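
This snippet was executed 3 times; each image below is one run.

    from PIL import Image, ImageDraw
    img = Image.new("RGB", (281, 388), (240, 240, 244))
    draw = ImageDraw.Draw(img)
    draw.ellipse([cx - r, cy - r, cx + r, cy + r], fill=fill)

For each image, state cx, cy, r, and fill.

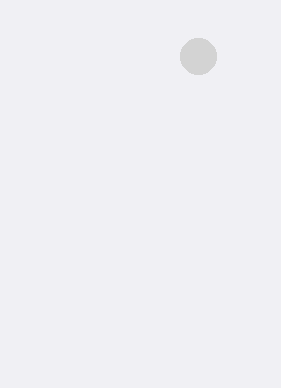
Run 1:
cx = 198
cy = 56
r = 18
fill = 'lightgray'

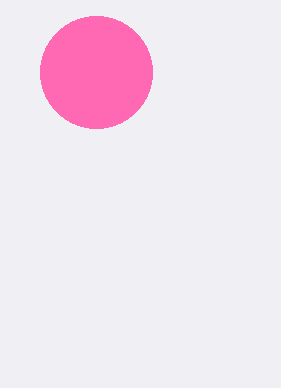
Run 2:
cx = 96; cy = 72; r = 56; fill = 'hotpink'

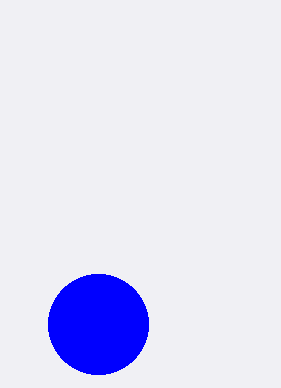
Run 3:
cx = 98, cy = 324, r = 50, fill = 'blue'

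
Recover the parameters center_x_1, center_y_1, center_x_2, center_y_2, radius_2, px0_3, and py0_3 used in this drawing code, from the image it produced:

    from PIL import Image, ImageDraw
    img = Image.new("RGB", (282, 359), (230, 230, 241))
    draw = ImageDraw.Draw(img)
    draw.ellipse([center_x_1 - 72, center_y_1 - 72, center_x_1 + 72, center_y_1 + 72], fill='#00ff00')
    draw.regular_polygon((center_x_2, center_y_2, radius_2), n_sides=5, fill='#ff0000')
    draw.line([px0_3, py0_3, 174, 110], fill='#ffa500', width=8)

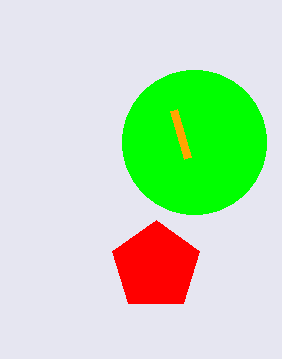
center_x_1 = 194; center_y_1 = 142; center_x_2 = 156; center_y_2 = 266; radius_2 = 46; px0_3 = 188; py0_3 = 158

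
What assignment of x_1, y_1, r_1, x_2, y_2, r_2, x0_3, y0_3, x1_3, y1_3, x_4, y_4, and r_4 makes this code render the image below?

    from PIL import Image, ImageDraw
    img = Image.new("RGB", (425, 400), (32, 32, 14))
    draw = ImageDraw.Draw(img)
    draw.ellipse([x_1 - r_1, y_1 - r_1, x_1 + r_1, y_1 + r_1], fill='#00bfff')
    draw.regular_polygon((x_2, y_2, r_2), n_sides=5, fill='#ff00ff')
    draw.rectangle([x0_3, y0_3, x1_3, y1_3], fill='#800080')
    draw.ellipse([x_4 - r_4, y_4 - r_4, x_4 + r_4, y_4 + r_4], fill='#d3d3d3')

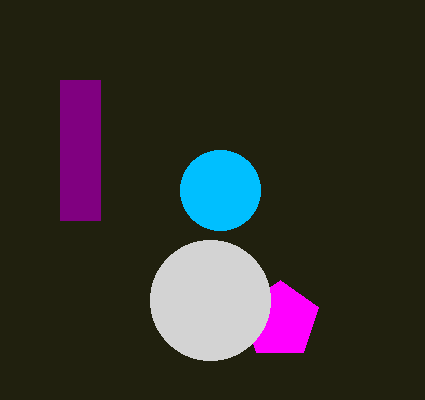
x_1 = 220; y_1 = 190; r_1 = 40; x_2 = 280; y_2 = 320; r_2 = 40; x0_3 = 60; y0_3 = 80; x1_3 = 100; y1_3 = 220; x_4 = 210; y_4 = 300; r_4 = 60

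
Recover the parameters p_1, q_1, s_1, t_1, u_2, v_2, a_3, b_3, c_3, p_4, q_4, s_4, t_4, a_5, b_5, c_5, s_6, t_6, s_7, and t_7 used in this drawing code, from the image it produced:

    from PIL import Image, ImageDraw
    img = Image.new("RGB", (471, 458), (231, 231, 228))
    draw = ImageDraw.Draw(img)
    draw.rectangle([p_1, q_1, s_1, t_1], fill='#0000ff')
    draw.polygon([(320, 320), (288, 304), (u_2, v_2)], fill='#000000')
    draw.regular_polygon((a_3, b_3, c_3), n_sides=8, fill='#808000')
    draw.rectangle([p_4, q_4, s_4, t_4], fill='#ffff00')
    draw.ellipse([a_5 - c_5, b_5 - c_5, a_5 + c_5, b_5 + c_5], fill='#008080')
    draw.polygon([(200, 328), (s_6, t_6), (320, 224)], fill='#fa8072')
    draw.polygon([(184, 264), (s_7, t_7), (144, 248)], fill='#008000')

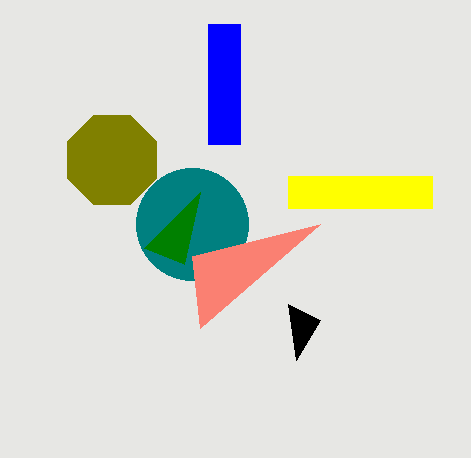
p_1 = 208; q_1 = 24; s_1 = 240; t_1 = 144; u_2 = 296; v_2 = 360; a_3 = 112; b_3 = 160; c_3 = 48; p_4 = 288; q_4 = 176; s_4 = 432; t_4 = 208; a_5 = 192; b_5 = 224; c_5 = 56; s_6 = 192; t_6 = 256; s_7 = 200; t_7 = 192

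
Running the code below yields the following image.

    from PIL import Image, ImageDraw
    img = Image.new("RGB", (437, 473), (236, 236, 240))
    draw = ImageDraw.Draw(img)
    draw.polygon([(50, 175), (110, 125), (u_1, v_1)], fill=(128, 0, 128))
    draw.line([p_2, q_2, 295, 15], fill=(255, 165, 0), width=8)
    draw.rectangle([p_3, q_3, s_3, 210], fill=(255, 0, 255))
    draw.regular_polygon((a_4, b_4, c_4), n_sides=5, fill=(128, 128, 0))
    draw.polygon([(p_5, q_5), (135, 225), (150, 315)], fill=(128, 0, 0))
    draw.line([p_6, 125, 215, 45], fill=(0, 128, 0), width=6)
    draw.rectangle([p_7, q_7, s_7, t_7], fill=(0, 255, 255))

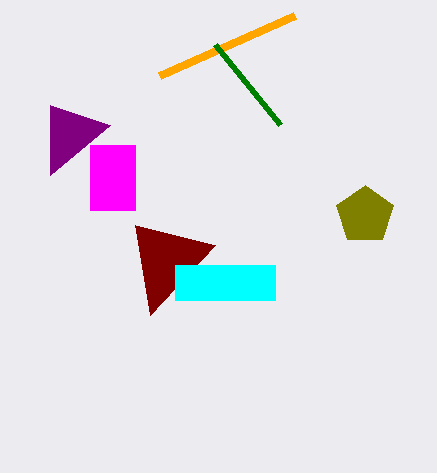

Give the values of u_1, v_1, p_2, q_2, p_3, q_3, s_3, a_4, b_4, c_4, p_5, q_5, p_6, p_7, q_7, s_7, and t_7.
u_1 = 50; v_1 = 105; p_2 = 160; q_2 = 75; p_3 = 90; q_3 = 145; s_3 = 135; a_4 = 365; b_4 = 215; c_4 = 30; p_5 = 215; q_5 = 245; p_6 = 280; p_7 = 175; q_7 = 265; s_7 = 275; t_7 = 300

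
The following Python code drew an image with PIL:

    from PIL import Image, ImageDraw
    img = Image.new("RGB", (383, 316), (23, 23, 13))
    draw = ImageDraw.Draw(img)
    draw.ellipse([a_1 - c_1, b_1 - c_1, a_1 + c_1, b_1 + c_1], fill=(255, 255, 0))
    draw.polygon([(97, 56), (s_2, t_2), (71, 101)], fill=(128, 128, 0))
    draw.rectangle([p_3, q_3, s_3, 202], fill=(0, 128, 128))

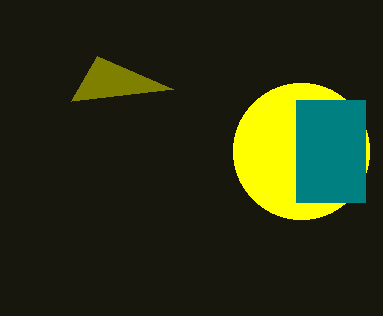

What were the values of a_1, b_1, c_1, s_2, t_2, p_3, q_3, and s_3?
a_1 = 301; b_1 = 151; c_1 = 68; s_2 = 173; t_2 = 89; p_3 = 296; q_3 = 100; s_3 = 365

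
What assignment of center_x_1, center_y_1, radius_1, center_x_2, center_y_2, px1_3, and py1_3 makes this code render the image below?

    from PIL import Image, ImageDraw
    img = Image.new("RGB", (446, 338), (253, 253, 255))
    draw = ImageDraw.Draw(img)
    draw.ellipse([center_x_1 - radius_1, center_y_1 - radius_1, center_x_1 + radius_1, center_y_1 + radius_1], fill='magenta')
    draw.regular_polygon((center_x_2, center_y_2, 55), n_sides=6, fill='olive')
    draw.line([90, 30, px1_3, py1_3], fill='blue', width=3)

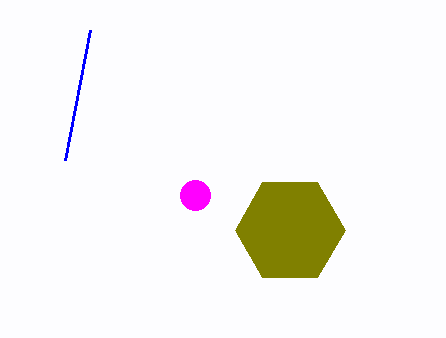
center_x_1 = 195
center_y_1 = 195
radius_1 = 15
center_x_2 = 290
center_y_2 = 230
px1_3 = 65
py1_3 = 160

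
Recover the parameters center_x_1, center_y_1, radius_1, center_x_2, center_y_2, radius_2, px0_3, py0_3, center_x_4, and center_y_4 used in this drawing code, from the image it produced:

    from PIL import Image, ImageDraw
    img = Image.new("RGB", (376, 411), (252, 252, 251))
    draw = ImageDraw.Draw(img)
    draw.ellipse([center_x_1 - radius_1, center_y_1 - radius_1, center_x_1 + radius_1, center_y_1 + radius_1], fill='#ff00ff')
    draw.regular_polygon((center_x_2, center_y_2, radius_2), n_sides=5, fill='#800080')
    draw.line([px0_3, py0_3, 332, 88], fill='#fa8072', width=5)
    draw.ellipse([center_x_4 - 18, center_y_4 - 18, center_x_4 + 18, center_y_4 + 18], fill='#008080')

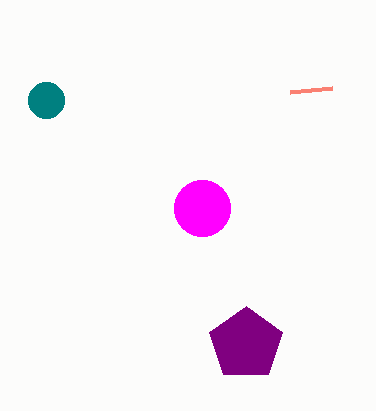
center_x_1 = 202, center_y_1 = 208, radius_1 = 28, center_x_2 = 246, center_y_2 = 344, radius_2 = 38, px0_3 = 290, py0_3 = 92, center_x_4 = 46, center_y_4 = 100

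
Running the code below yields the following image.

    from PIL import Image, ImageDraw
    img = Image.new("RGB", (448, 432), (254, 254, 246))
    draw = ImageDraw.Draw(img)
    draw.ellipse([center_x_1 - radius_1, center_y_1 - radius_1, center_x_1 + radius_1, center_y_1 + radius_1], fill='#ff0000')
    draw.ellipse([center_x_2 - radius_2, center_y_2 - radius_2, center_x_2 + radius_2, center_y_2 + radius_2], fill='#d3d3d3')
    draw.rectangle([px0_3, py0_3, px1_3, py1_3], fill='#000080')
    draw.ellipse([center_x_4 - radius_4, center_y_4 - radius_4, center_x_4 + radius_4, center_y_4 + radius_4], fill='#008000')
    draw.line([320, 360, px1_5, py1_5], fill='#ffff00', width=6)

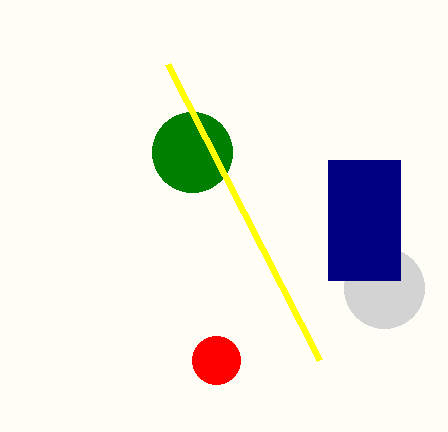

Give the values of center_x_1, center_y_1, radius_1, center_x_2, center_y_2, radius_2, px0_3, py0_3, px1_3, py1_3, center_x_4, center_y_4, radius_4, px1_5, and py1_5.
center_x_1 = 216; center_y_1 = 360; radius_1 = 24; center_x_2 = 384; center_y_2 = 288; radius_2 = 40; px0_3 = 328; py0_3 = 160; px1_3 = 400; py1_3 = 280; center_x_4 = 192; center_y_4 = 152; radius_4 = 40; px1_5 = 168; py1_5 = 64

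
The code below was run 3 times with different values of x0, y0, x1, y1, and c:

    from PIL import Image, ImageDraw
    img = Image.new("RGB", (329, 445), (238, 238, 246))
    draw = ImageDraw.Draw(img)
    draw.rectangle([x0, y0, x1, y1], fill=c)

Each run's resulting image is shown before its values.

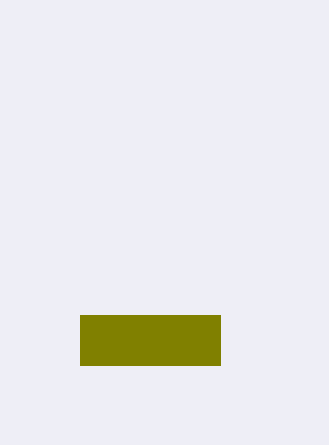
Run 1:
x0 = 80
y0 = 315
x1 = 220
y1 = 365
c = 'olive'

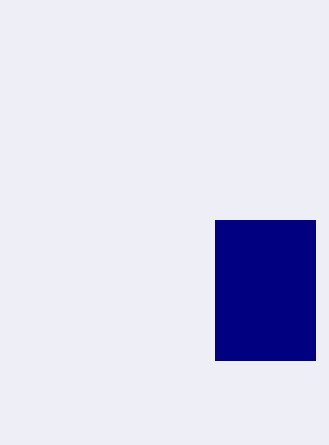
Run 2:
x0 = 215; y0 = 220; x1 = 315; y1 = 360; c = 'navy'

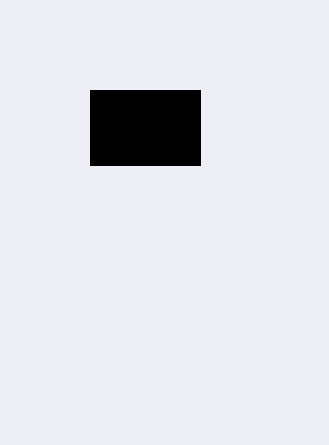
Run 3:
x0 = 90; y0 = 90; x1 = 200; y1 = 165; c = 'black'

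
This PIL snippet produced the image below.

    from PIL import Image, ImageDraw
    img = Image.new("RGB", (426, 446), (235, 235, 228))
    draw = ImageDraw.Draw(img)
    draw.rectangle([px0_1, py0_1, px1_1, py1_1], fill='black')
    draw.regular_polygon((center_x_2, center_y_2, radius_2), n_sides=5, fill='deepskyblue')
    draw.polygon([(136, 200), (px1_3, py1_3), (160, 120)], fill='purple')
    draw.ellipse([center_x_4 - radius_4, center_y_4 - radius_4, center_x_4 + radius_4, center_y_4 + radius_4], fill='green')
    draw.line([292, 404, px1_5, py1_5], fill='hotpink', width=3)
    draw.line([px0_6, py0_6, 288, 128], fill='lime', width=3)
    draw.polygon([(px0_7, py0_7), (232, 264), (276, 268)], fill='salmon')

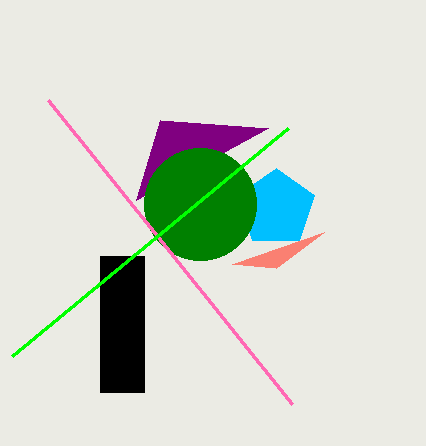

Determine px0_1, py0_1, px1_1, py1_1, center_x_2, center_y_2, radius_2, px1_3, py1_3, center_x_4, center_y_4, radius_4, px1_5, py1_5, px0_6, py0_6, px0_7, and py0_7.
px0_1 = 100; py0_1 = 256; px1_1 = 144; py1_1 = 392; center_x_2 = 276; center_y_2 = 208; radius_2 = 40; px1_3 = 268; py1_3 = 128; center_x_4 = 200; center_y_4 = 204; radius_4 = 56; px1_5 = 48; py1_5 = 100; px0_6 = 12; py0_6 = 356; px0_7 = 324; py0_7 = 232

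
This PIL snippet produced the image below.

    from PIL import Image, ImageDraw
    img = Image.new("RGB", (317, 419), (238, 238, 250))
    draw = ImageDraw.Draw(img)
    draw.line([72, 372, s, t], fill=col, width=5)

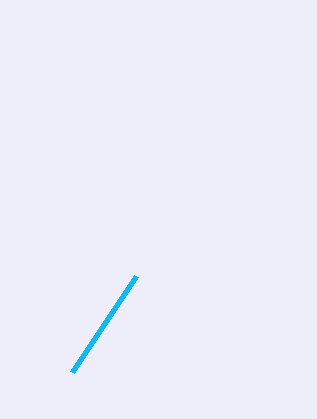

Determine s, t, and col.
s = 136; t = 276; col = 'deepskyblue'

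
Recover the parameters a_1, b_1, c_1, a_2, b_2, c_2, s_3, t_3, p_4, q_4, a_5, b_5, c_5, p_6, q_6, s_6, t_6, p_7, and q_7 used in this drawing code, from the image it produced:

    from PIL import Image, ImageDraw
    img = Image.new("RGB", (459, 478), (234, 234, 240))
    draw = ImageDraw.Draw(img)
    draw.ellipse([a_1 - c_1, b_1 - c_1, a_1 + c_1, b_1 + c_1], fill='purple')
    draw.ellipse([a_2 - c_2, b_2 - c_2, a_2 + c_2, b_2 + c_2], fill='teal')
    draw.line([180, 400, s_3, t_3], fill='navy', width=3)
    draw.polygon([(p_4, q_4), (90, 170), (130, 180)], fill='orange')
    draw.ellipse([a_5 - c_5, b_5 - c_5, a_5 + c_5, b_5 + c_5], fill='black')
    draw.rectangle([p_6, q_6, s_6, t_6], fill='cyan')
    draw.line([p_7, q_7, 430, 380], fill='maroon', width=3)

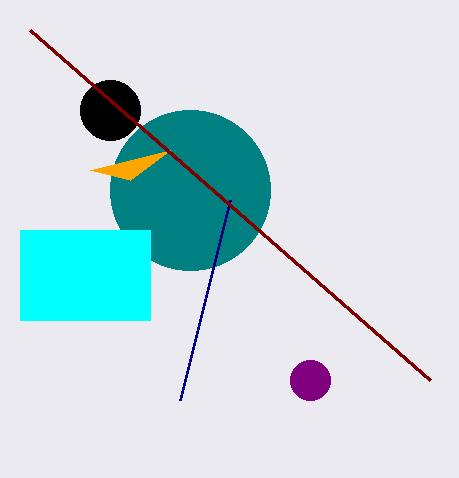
a_1 = 310
b_1 = 380
c_1 = 20
a_2 = 190
b_2 = 190
c_2 = 80
s_3 = 230
t_3 = 200
p_4 = 170
q_4 = 150
a_5 = 110
b_5 = 110
c_5 = 30
p_6 = 20
q_6 = 230
s_6 = 150
t_6 = 320
p_7 = 30
q_7 = 30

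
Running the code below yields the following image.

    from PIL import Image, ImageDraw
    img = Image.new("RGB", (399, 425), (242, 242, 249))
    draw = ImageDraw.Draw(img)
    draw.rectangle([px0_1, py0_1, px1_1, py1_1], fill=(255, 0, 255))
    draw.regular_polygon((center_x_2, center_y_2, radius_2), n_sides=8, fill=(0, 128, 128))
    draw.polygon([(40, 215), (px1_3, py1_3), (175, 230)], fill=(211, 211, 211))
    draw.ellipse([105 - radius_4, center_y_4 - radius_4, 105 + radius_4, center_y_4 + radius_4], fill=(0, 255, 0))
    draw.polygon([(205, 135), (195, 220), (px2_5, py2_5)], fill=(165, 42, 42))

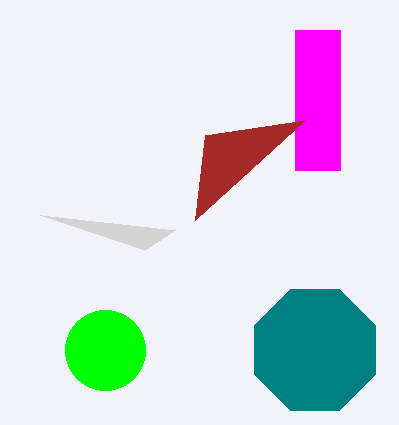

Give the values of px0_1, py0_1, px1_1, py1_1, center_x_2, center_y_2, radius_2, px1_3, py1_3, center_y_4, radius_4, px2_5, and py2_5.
px0_1 = 295
py0_1 = 30
px1_1 = 340
py1_1 = 170
center_x_2 = 315
center_y_2 = 350
radius_2 = 65
px1_3 = 145
py1_3 = 250
center_y_4 = 350
radius_4 = 40
px2_5 = 305
py2_5 = 120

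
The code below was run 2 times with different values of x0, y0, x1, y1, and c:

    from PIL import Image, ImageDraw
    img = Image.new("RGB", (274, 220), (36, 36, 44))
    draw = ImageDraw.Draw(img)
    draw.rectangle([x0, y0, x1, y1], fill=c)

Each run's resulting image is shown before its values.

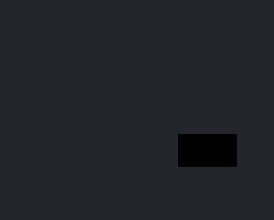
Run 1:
x0 = 178; y0 = 134; x1 = 236; y1 = 166; c = 'black'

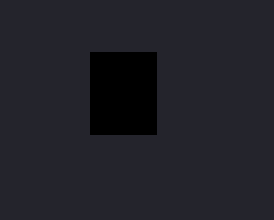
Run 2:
x0 = 90
y0 = 52
x1 = 156
y1 = 134
c = 'black'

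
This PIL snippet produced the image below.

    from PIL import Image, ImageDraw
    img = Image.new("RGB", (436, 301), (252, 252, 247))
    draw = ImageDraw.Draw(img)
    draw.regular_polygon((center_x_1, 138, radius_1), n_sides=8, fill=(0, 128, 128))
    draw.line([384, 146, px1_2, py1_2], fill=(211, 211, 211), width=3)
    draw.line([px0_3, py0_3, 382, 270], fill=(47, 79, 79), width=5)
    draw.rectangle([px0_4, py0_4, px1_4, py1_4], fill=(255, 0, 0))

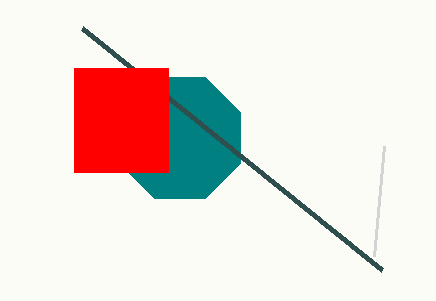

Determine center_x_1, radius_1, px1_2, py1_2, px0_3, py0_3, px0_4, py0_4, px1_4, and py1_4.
center_x_1 = 180, radius_1 = 66, px1_2 = 374, py1_2 = 256, px0_3 = 82, py0_3 = 28, px0_4 = 74, py0_4 = 68, px1_4 = 168, py1_4 = 172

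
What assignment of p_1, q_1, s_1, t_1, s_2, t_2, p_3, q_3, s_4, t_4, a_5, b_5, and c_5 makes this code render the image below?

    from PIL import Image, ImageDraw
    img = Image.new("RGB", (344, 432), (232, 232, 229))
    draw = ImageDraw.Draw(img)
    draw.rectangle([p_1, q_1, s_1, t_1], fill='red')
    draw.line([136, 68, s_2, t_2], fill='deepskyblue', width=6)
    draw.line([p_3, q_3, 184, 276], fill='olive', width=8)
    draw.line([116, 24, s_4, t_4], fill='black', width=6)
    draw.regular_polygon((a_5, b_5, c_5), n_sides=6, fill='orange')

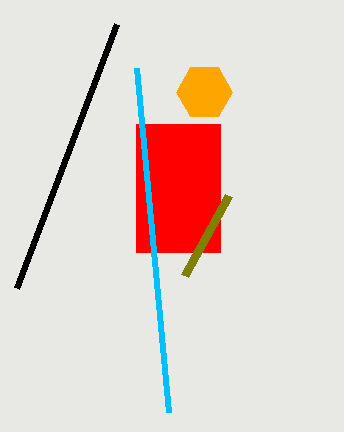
p_1 = 136; q_1 = 124; s_1 = 220; t_1 = 252; s_2 = 168; t_2 = 412; p_3 = 228; q_3 = 196; s_4 = 16; t_4 = 288; a_5 = 204; b_5 = 92; c_5 = 28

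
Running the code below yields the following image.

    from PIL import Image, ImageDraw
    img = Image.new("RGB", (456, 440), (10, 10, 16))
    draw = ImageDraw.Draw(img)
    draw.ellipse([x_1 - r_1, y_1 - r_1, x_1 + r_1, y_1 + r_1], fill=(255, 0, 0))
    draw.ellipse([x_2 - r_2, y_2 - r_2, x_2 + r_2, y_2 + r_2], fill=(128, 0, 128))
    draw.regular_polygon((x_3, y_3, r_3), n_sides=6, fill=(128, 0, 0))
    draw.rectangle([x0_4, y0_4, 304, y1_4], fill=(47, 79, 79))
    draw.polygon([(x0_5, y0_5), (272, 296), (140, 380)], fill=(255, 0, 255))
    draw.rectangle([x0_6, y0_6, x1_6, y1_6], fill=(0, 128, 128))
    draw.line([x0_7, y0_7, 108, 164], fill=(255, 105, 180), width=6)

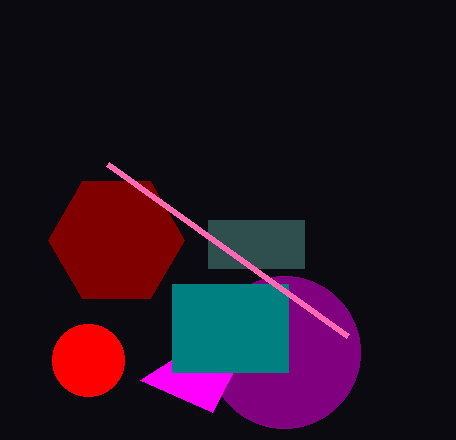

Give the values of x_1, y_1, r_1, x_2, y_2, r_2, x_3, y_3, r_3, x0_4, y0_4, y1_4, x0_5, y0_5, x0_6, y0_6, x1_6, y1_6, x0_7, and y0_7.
x_1 = 88; y_1 = 360; r_1 = 36; x_2 = 284; y_2 = 352; r_2 = 76; x_3 = 116; y_3 = 240; r_3 = 68; x0_4 = 208; y0_4 = 220; y1_4 = 268; x0_5 = 212; y0_5 = 412; x0_6 = 172; y0_6 = 284; x1_6 = 288; y1_6 = 372; x0_7 = 348; y0_7 = 336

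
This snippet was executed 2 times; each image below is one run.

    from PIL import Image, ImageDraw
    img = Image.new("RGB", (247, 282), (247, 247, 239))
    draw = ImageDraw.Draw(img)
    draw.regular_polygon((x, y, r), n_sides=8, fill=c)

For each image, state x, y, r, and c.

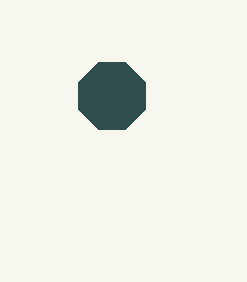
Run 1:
x = 112, y = 96, r = 36, c = 'darkslategray'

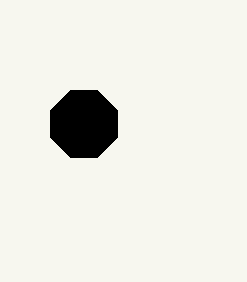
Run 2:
x = 84, y = 124, r = 36, c = 'black'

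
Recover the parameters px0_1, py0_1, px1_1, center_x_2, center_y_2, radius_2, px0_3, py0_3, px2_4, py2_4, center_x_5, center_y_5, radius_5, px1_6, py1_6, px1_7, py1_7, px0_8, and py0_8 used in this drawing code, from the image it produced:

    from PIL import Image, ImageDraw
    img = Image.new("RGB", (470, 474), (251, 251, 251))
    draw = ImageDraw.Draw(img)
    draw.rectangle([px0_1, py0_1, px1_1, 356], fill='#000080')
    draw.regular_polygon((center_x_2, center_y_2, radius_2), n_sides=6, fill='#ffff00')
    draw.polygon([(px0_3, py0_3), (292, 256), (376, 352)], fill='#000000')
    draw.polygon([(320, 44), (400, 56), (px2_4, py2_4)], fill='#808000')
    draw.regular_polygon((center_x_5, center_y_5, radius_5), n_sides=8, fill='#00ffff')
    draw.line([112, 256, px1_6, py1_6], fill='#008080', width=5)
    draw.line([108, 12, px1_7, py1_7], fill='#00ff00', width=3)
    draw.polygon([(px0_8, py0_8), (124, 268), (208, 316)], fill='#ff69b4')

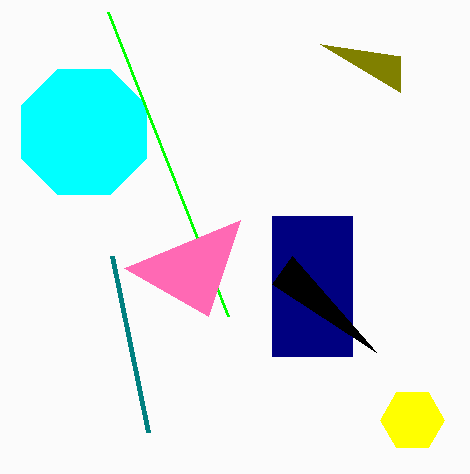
px0_1 = 272, py0_1 = 216, px1_1 = 352, center_x_2 = 412, center_y_2 = 420, radius_2 = 32, px0_3 = 272, py0_3 = 284, px2_4 = 400, py2_4 = 92, center_x_5 = 84, center_y_5 = 132, radius_5 = 68, px1_6 = 148, py1_6 = 432, px1_7 = 228, py1_7 = 316, px0_8 = 240, py0_8 = 220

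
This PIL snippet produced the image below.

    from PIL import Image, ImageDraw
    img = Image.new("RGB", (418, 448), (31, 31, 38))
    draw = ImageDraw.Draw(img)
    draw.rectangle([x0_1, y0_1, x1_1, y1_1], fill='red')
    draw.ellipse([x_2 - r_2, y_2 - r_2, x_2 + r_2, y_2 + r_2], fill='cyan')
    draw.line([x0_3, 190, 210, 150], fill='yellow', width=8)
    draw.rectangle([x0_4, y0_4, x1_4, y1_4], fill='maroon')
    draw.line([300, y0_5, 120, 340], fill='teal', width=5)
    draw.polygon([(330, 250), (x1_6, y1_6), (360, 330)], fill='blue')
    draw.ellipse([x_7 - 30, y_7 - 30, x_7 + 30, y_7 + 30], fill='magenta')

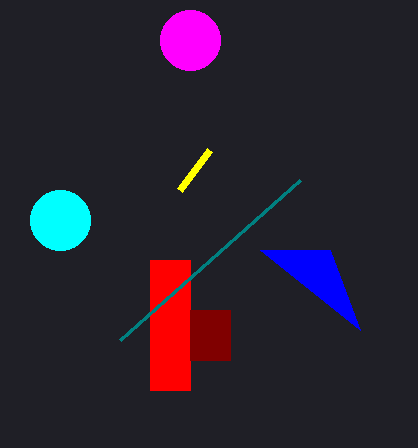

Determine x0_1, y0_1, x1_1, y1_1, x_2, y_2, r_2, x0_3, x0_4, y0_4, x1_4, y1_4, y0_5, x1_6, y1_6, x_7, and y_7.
x0_1 = 150
y0_1 = 260
x1_1 = 190
y1_1 = 390
x_2 = 60
y_2 = 220
r_2 = 30
x0_3 = 180
x0_4 = 190
y0_4 = 310
x1_4 = 230
y1_4 = 360
y0_5 = 180
x1_6 = 260
y1_6 = 250
x_7 = 190
y_7 = 40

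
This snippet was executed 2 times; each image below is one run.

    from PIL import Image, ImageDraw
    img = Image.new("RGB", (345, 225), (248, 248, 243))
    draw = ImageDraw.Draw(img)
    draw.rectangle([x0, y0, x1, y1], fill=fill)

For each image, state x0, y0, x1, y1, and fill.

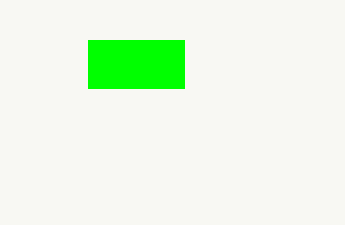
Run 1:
x0 = 88, y0 = 40, x1 = 184, y1 = 88, fill = 'lime'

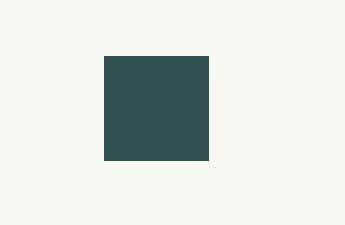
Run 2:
x0 = 104; y0 = 56; x1 = 208; y1 = 160; fill = 'darkslategray'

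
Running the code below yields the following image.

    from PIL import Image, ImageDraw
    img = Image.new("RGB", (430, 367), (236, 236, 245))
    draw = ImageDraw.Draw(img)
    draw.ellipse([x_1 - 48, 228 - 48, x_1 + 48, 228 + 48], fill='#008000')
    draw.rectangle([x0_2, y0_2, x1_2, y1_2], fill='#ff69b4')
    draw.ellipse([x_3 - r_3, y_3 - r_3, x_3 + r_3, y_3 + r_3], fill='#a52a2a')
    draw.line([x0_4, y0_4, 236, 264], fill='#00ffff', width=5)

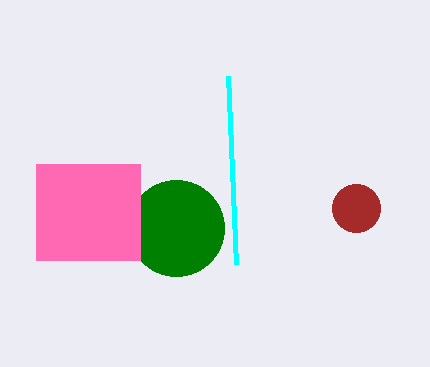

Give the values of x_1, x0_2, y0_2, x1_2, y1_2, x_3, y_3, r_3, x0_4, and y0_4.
x_1 = 176
x0_2 = 36
y0_2 = 164
x1_2 = 140
y1_2 = 260
x_3 = 356
y_3 = 208
r_3 = 24
x0_4 = 228
y0_4 = 76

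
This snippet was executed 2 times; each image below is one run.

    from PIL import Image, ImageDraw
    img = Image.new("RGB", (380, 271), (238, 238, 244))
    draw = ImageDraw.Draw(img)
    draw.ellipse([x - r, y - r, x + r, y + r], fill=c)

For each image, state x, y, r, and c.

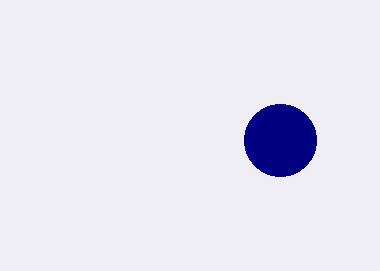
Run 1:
x = 280; y = 140; r = 36; c = 'navy'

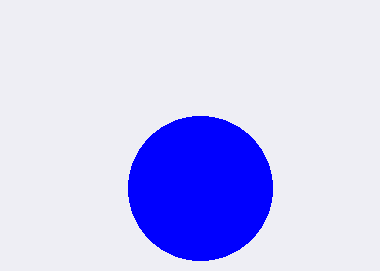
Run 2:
x = 200, y = 188, r = 72, c = 'blue'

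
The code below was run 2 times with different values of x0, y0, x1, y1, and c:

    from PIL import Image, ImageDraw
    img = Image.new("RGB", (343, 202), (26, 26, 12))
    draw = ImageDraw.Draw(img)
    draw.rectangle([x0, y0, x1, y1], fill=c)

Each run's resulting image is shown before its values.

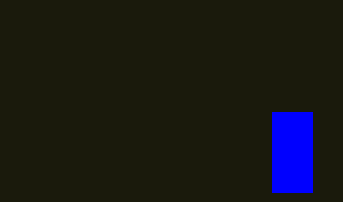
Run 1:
x0 = 272; y0 = 112; x1 = 312; y1 = 192; c = 'blue'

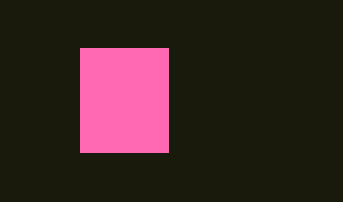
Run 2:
x0 = 80, y0 = 48, x1 = 168, y1 = 152, c = 'hotpink'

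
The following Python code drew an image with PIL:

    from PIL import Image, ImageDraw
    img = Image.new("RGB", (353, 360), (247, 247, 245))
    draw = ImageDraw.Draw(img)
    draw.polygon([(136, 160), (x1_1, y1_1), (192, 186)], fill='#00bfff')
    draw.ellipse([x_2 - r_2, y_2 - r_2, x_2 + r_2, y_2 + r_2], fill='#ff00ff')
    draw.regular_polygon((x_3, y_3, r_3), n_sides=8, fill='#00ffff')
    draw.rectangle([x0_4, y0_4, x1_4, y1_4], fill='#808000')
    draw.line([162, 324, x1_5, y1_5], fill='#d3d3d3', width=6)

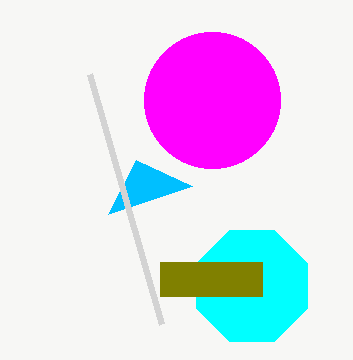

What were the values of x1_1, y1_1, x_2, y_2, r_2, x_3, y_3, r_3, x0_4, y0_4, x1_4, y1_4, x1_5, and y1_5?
x1_1 = 108
y1_1 = 214
x_2 = 212
y_2 = 100
r_2 = 68
x_3 = 252
y_3 = 286
r_3 = 60
x0_4 = 160
y0_4 = 262
x1_4 = 262
y1_4 = 296
x1_5 = 90
y1_5 = 74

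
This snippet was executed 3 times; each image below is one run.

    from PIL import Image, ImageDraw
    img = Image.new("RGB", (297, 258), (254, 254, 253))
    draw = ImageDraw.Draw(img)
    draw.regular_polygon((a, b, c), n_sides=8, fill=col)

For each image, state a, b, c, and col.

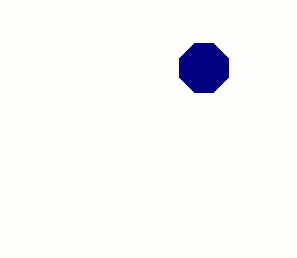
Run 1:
a = 204, b = 68, c = 26, col = 'navy'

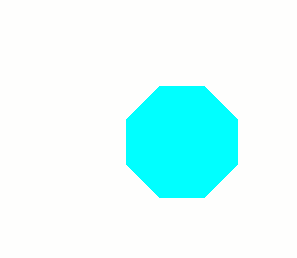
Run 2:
a = 182
b = 142
c = 60
col = 'cyan'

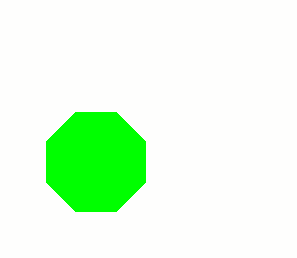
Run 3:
a = 96, b = 162, c = 54, col = 'lime'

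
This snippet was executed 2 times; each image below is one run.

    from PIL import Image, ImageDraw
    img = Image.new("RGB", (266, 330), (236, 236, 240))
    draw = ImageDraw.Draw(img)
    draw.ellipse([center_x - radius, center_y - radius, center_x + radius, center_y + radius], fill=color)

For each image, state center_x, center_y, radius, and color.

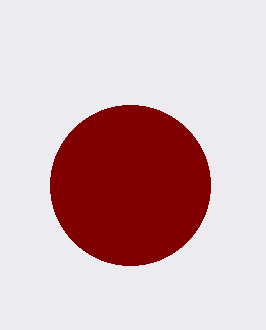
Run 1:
center_x = 130, center_y = 185, radius = 80, color = 'maroon'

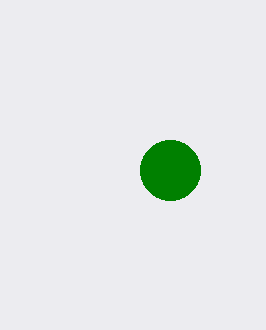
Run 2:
center_x = 170; center_y = 170; radius = 30; color = 'green'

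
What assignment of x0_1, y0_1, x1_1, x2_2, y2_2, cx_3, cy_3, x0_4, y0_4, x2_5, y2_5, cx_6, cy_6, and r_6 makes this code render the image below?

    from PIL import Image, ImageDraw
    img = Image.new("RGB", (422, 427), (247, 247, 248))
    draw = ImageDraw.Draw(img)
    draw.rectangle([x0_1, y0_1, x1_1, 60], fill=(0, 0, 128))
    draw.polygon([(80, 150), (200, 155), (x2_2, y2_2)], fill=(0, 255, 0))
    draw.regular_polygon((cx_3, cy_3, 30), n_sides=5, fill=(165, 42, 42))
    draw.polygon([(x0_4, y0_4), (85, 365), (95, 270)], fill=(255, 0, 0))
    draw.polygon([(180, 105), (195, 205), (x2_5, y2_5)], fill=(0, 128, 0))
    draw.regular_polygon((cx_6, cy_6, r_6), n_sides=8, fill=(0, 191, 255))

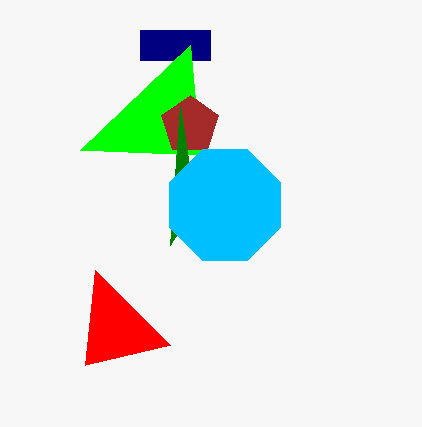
x0_1 = 140; y0_1 = 30; x1_1 = 210; x2_2 = 190; y2_2 = 45; cx_3 = 190; cy_3 = 125; x0_4 = 170; y0_4 = 345; x2_5 = 170; y2_5 = 245; cx_6 = 225; cy_6 = 205; r_6 = 60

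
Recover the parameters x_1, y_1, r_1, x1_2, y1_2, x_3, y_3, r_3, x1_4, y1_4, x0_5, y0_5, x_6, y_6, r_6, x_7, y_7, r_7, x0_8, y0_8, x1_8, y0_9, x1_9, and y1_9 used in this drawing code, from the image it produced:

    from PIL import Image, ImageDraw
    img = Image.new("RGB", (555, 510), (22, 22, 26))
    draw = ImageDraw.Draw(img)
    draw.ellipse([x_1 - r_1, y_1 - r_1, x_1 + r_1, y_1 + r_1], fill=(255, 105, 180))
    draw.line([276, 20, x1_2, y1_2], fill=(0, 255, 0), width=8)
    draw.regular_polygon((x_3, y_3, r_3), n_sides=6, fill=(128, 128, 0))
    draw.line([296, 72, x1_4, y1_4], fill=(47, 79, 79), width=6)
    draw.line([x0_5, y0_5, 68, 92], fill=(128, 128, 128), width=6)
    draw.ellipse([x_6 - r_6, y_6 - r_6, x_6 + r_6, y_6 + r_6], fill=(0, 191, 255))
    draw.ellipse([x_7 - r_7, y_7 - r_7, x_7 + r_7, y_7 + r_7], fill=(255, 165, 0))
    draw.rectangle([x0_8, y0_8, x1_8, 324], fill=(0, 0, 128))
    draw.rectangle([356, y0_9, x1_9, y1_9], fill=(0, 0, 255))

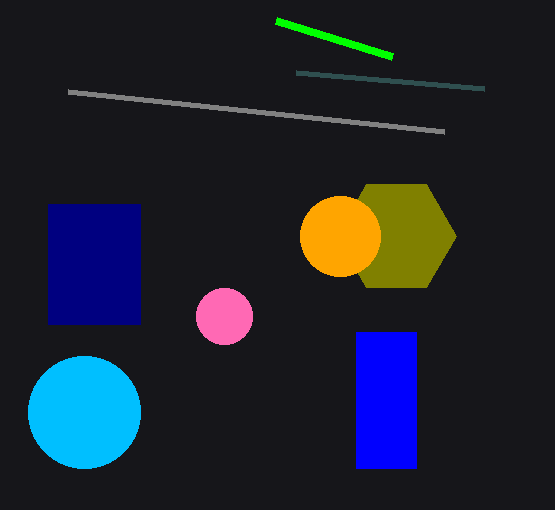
x_1 = 224; y_1 = 316; r_1 = 28; x1_2 = 392; y1_2 = 56; x_3 = 396; y_3 = 236; r_3 = 60; x1_4 = 484; y1_4 = 88; x0_5 = 444; y0_5 = 132; x_6 = 84; y_6 = 412; r_6 = 56; x_7 = 340; y_7 = 236; r_7 = 40; x0_8 = 48; y0_8 = 204; x1_8 = 140; y0_9 = 332; x1_9 = 416; y1_9 = 468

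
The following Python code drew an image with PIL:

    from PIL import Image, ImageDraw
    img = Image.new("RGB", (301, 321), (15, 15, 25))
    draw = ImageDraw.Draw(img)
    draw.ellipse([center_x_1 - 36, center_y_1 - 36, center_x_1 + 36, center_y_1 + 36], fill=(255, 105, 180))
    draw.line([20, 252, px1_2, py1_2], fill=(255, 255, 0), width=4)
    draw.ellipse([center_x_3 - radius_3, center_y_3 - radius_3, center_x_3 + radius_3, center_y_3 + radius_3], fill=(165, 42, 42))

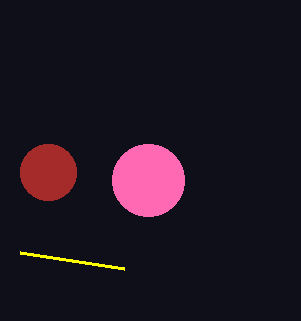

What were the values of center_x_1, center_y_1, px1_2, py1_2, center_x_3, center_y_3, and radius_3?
center_x_1 = 148
center_y_1 = 180
px1_2 = 124
py1_2 = 268
center_x_3 = 48
center_y_3 = 172
radius_3 = 28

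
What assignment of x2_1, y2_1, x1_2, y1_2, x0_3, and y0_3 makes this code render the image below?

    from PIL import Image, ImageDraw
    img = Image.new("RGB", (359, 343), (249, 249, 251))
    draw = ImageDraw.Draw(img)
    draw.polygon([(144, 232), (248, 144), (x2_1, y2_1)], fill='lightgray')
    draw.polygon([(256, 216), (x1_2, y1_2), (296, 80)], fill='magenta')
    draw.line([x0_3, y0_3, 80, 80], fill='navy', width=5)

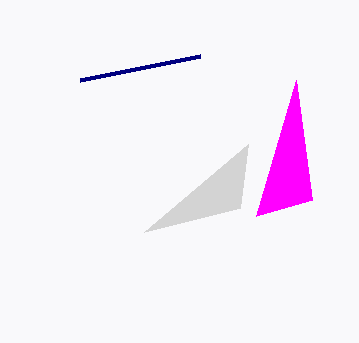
x2_1 = 240, y2_1 = 208, x1_2 = 312, y1_2 = 200, x0_3 = 200, y0_3 = 56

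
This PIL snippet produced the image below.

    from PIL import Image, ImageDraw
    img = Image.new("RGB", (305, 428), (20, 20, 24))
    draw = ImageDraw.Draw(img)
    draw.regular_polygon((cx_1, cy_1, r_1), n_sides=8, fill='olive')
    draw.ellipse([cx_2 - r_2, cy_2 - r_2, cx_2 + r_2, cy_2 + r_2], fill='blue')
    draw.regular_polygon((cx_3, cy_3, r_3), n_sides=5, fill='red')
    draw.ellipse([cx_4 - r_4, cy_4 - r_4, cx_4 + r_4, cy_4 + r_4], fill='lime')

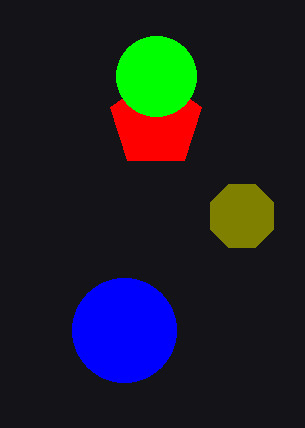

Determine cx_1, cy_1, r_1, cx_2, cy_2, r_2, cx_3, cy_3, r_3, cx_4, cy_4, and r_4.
cx_1 = 242, cy_1 = 216, r_1 = 34, cx_2 = 124, cy_2 = 330, r_2 = 52, cx_3 = 156, cy_3 = 122, r_3 = 48, cx_4 = 156, cy_4 = 76, r_4 = 40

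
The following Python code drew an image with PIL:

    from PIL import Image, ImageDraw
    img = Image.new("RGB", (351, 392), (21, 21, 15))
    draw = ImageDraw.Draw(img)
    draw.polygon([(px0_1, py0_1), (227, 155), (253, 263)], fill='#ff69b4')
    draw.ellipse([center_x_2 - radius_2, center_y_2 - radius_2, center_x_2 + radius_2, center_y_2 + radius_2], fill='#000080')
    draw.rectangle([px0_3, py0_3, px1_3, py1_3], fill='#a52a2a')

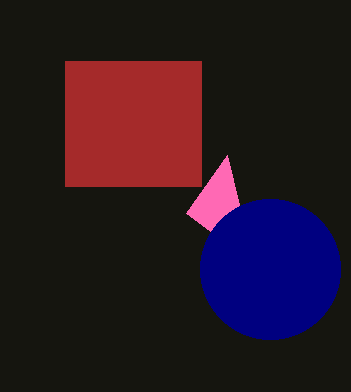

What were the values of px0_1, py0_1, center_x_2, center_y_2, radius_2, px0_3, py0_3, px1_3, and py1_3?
px0_1 = 186, py0_1 = 213, center_x_2 = 270, center_y_2 = 269, radius_2 = 70, px0_3 = 65, py0_3 = 61, px1_3 = 201, py1_3 = 186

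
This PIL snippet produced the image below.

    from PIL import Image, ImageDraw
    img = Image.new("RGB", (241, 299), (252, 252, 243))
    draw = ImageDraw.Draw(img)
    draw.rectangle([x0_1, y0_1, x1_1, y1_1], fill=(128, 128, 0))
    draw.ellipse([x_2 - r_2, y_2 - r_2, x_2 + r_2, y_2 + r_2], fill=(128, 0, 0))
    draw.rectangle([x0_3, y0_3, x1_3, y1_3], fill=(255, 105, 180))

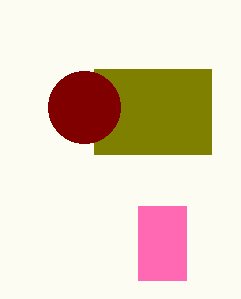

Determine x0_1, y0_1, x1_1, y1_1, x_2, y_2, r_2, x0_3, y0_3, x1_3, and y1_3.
x0_1 = 94, y0_1 = 69, x1_1 = 211, y1_1 = 154, x_2 = 84, y_2 = 107, r_2 = 36, x0_3 = 138, y0_3 = 206, x1_3 = 186, y1_3 = 280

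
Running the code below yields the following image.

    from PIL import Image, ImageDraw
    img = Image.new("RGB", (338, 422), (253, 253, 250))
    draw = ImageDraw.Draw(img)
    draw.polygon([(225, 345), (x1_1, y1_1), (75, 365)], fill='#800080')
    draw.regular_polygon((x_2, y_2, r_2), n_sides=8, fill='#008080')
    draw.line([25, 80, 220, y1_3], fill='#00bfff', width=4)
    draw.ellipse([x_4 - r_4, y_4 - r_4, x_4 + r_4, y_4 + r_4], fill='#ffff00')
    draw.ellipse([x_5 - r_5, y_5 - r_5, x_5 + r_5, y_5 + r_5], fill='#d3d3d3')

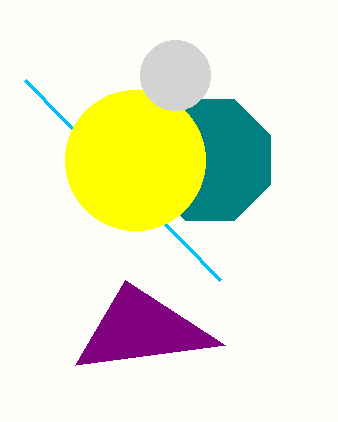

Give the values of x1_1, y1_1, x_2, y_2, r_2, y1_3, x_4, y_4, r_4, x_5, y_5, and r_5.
x1_1 = 125; y1_1 = 280; x_2 = 210; y_2 = 160; r_2 = 65; y1_3 = 280; x_4 = 135; y_4 = 160; r_4 = 70; x_5 = 175; y_5 = 75; r_5 = 35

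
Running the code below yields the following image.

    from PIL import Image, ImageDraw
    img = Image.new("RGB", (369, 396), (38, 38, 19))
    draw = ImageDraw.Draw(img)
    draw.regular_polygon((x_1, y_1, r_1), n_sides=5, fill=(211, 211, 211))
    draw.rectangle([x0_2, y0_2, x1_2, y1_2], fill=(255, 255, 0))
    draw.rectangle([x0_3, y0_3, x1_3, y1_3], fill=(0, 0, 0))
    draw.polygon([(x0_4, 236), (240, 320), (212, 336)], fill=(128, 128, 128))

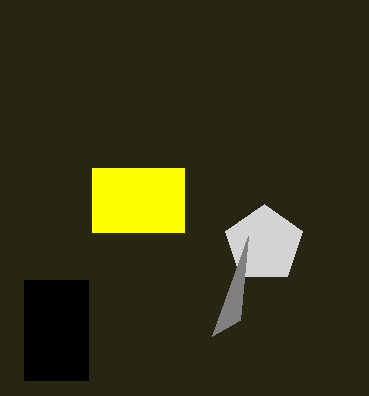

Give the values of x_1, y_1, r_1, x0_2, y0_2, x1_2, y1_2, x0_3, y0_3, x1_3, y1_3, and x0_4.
x_1 = 264, y_1 = 244, r_1 = 40, x0_2 = 92, y0_2 = 168, x1_2 = 184, y1_2 = 232, x0_3 = 24, y0_3 = 280, x1_3 = 88, y1_3 = 380, x0_4 = 248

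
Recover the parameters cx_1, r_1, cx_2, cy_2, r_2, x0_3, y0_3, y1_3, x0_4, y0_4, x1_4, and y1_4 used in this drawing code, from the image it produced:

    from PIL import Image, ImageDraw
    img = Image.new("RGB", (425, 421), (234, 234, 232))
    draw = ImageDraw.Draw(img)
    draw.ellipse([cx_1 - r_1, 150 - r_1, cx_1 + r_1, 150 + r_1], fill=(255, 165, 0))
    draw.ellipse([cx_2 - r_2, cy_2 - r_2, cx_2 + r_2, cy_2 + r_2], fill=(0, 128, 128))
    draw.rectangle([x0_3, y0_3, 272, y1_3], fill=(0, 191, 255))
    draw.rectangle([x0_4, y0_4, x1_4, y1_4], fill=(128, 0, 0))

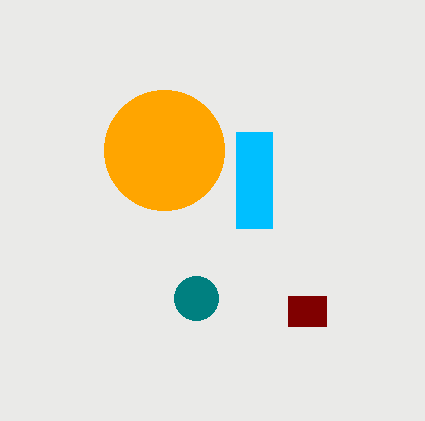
cx_1 = 164
r_1 = 60
cx_2 = 196
cy_2 = 298
r_2 = 22
x0_3 = 236
y0_3 = 132
y1_3 = 228
x0_4 = 288
y0_4 = 296
x1_4 = 326
y1_4 = 326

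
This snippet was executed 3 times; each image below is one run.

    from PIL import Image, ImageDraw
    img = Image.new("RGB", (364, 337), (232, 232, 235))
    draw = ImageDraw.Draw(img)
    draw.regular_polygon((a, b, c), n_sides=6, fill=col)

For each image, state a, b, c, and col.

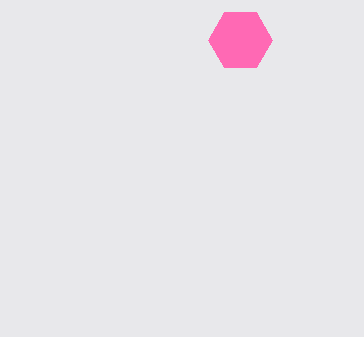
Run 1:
a = 240; b = 40; c = 32; col = 'hotpink'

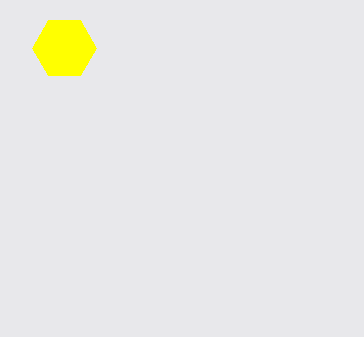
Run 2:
a = 64; b = 48; c = 32; col = 'yellow'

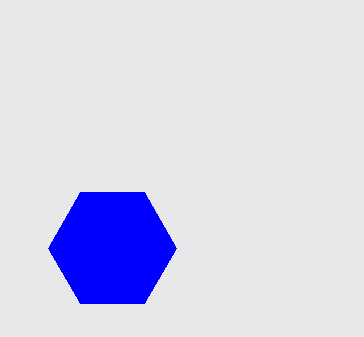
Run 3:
a = 112; b = 248; c = 64; col = 'blue'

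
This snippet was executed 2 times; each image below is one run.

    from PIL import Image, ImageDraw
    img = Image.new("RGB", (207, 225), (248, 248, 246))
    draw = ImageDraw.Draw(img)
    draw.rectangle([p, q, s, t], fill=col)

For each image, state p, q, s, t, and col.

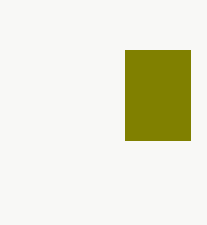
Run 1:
p = 125, q = 50, s = 190, t = 140, col = 'olive'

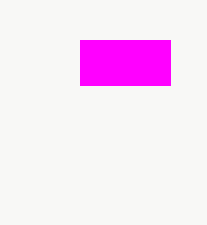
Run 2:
p = 80
q = 40
s = 170
t = 85
col = 'magenta'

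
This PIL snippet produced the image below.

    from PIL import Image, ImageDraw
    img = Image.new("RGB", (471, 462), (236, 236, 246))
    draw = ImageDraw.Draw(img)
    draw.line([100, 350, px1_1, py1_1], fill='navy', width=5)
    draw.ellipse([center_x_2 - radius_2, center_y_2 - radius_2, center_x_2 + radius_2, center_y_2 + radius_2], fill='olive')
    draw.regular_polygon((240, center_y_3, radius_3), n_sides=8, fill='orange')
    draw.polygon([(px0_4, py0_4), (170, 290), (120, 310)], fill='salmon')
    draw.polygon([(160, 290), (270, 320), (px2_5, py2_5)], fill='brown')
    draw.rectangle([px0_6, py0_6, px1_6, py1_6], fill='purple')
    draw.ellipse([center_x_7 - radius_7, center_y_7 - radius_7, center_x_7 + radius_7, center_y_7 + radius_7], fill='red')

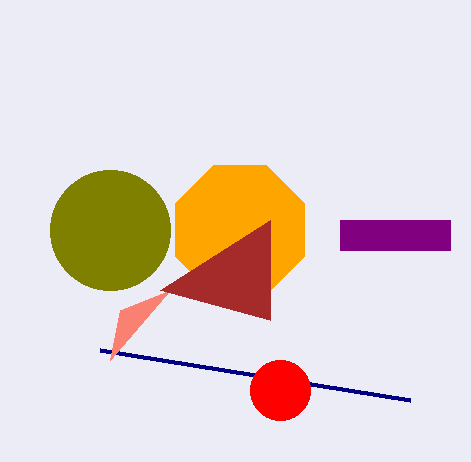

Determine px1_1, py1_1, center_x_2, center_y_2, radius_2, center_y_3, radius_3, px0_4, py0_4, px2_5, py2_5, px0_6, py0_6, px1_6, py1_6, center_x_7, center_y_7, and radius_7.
px1_1 = 410
py1_1 = 400
center_x_2 = 110
center_y_2 = 230
radius_2 = 60
center_y_3 = 230
radius_3 = 70
px0_4 = 110
py0_4 = 360
px2_5 = 270
py2_5 = 220
px0_6 = 340
py0_6 = 220
px1_6 = 450
py1_6 = 250
center_x_7 = 280
center_y_7 = 390
radius_7 = 30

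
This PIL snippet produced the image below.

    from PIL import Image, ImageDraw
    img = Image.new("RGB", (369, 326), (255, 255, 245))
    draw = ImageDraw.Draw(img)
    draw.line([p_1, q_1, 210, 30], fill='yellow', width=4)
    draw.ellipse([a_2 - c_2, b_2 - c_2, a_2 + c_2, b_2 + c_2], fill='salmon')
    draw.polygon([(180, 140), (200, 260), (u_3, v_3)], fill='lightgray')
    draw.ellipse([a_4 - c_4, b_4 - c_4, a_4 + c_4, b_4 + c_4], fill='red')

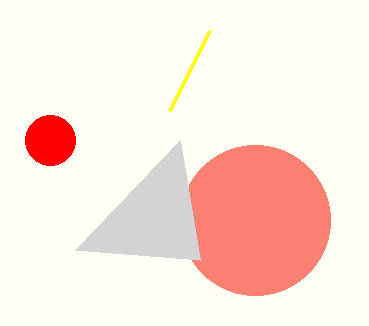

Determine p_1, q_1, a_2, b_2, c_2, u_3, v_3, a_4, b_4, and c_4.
p_1 = 170; q_1 = 110; a_2 = 255; b_2 = 220; c_2 = 75; u_3 = 75; v_3 = 250; a_4 = 50; b_4 = 140; c_4 = 25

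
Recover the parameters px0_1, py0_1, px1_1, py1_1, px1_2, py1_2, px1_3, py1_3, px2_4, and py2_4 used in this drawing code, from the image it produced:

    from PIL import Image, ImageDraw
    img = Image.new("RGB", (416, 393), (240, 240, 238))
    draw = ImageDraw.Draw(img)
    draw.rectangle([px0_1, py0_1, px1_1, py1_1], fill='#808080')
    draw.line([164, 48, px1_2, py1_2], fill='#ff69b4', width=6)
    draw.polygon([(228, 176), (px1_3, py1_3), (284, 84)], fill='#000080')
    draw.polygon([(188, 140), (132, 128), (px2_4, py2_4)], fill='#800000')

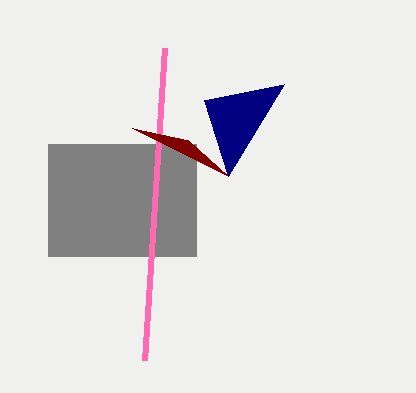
px0_1 = 48
py0_1 = 144
px1_1 = 196
py1_1 = 256
px1_2 = 144
py1_2 = 360
px1_3 = 204
py1_3 = 100
px2_4 = 228
py2_4 = 176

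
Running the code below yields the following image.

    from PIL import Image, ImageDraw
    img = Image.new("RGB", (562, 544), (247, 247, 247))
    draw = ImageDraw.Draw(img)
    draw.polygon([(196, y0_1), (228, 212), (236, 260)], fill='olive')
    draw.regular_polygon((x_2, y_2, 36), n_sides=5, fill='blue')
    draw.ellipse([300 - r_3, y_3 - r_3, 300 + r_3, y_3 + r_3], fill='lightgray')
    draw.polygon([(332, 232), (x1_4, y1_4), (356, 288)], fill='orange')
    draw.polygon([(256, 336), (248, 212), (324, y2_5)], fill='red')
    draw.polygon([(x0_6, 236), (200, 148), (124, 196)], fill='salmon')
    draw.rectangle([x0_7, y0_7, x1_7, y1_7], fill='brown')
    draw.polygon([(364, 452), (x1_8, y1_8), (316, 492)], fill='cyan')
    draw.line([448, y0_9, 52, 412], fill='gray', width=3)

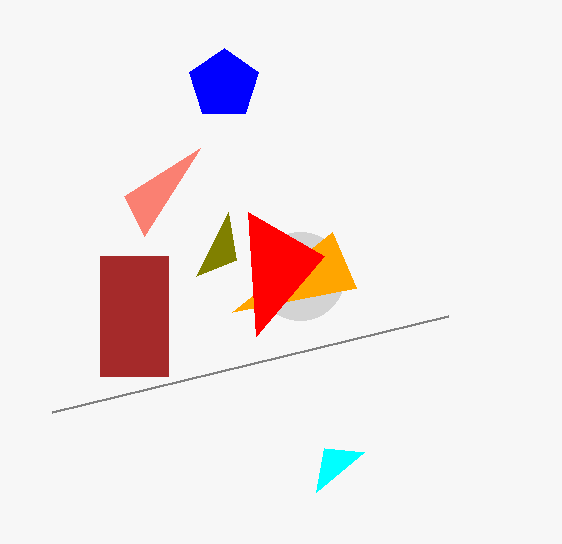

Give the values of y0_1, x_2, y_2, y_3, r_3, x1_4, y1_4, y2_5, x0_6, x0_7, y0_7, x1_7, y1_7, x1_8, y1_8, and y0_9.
y0_1 = 276; x_2 = 224; y_2 = 84; y_3 = 276; r_3 = 44; x1_4 = 232; y1_4 = 312; y2_5 = 256; x0_6 = 144; x0_7 = 100; y0_7 = 256; x1_7 = 168; y1_7 = 376; x1_8 = 324; y1_8 = 448; y0_9 = 316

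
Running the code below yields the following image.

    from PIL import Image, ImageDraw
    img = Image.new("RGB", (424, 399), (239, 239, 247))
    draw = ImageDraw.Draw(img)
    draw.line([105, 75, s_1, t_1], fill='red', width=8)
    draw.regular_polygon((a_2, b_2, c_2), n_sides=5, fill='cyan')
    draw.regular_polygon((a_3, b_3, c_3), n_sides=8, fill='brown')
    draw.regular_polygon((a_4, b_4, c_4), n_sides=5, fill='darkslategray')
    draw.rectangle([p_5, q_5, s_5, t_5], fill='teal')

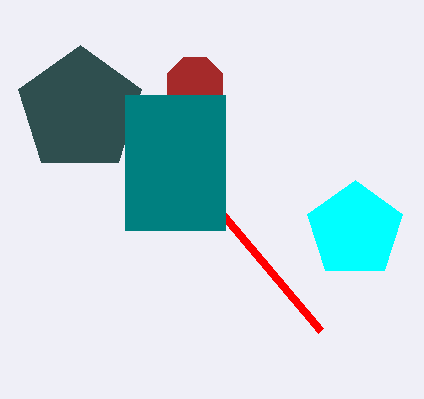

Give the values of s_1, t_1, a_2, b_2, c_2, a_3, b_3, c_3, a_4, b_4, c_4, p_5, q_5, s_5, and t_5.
s_1 = 320, t_1 = 330, a_2 = 355, b_2 = 230, c_2 = 50, a_3 = 195, b_3 = 85, c_3 = 30, a_4 = 80, b_4 = 110, c_4 = 65, p_5 = 125, q_5 = 95, s_5 = 225, t_5 = 230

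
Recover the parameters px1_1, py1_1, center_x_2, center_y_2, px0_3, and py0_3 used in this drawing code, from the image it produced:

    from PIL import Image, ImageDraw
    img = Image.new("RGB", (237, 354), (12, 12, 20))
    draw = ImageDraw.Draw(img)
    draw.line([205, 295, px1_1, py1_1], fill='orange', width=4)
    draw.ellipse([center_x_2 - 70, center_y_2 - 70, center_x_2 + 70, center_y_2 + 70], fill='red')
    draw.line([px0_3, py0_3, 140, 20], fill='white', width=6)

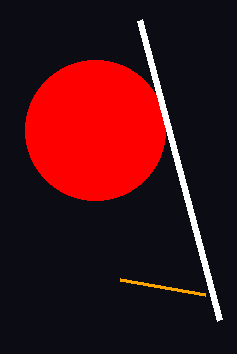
px1_1 = 120
py1_1 = 280
center_x_2 = 95
center_y_2 = 130
px0_3 = 220
py0_3 = 320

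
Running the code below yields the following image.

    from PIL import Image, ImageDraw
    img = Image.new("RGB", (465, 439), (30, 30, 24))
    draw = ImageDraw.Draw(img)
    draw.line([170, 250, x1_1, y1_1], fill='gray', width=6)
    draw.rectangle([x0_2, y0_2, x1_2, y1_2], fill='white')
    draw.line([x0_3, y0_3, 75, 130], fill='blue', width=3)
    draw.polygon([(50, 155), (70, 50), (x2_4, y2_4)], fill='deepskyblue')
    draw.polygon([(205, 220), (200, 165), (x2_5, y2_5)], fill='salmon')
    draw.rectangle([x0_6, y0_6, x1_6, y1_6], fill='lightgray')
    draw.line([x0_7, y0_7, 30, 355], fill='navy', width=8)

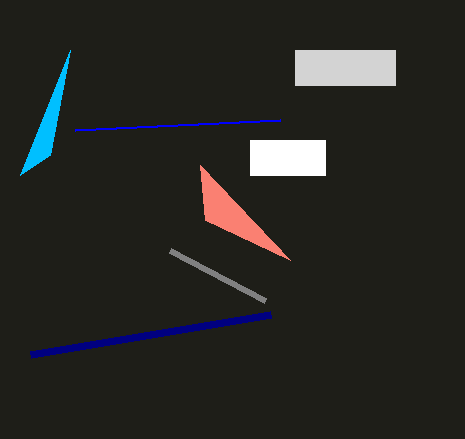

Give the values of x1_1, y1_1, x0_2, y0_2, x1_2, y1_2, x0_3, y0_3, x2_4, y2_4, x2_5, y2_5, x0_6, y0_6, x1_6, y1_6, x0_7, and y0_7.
x1_1 = 265
y1_1 = 300
x0_2 = 250
y0_2 = 140
x1_2 = 325
y1_2 = 175
x0_3 = 280
y0_3 = 120
x2_4 = 20
y2_4 = 175
x2_5 = 290
y2_5 = 260
x0_6 = 295
y0_6 = 50
x1_6 = 395
y1_6 = 85
x0_7 = 270
y0_7 = 315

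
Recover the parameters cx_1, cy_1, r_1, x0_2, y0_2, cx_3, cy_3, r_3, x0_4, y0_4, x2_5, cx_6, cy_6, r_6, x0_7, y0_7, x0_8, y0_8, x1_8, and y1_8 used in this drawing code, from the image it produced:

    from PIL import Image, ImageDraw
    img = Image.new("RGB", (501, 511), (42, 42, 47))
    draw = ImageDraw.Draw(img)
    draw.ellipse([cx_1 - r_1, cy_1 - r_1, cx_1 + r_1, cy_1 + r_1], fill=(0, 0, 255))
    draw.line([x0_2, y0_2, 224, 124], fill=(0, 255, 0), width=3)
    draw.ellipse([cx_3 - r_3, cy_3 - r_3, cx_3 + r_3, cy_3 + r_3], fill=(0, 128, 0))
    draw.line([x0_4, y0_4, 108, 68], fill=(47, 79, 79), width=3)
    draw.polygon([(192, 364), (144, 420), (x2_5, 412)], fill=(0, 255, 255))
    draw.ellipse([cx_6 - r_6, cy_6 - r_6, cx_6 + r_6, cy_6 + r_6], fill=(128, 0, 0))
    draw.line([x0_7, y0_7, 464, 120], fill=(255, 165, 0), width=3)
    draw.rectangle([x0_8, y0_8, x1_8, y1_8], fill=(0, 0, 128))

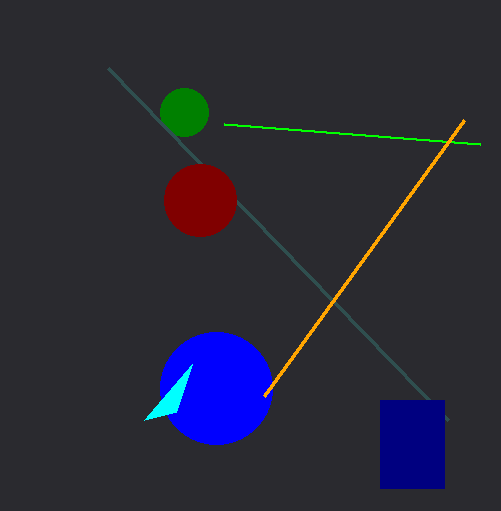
cx_1 = 216, cy_1 = 388, r_1 = 56, x0_2 = 480, y0_2 = 144, cx_3 = 184, cy_3 = 112, r_3 = 24, x0_4 = 448, y0_4 = 420, x2_5 = 176, cx_6 = 200, cy_6 = 200, r_6 = 36, x0_7 = 264, y0_7 = 396, x0_8 = 380, y0_8 = 400, x1_8 = 444, y1_8 = 488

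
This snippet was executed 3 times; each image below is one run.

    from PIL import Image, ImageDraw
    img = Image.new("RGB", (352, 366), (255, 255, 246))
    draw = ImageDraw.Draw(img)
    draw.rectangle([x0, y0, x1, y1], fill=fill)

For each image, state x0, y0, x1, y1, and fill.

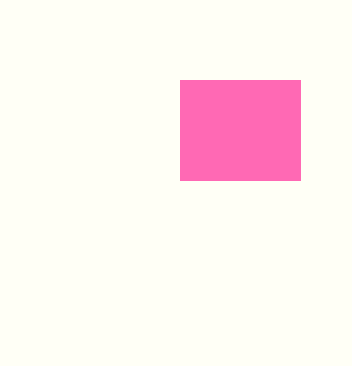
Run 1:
x0 = 180; y0 = 80; x1 = 300; y1 = 180; fill = 'hotpink'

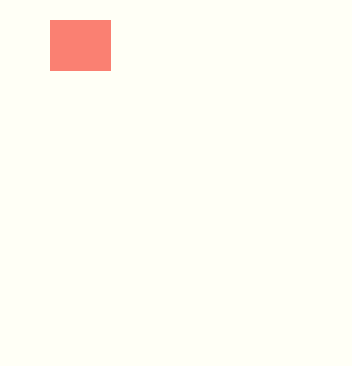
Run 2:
x0 = 50, y0 = 20, x1 = 110, y1 = 70, fill = 'salmon'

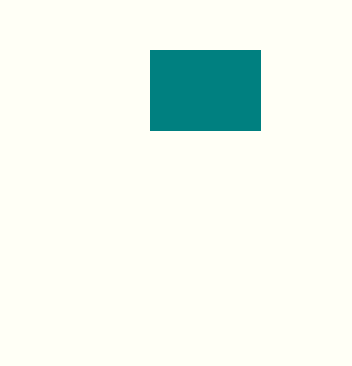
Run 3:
x0 = 150, y0 = 50, x1 = 260, y1 = 130, fill = 'teal'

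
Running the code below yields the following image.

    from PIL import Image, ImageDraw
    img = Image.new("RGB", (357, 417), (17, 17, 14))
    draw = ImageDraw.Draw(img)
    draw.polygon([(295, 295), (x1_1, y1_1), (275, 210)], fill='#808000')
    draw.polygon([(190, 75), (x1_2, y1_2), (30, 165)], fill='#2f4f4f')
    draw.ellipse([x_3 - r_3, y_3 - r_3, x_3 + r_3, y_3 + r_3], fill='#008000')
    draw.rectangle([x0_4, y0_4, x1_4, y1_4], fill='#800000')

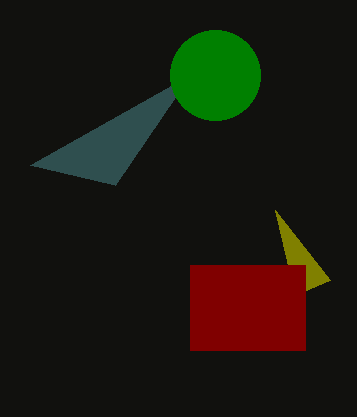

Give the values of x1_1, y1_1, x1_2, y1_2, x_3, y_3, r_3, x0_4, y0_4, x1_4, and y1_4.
x1_1 = 330, y1_1 = 280, x1_2 = 115, y1_2 = 185, x_3 = 215, y_3 = 75, r_3 = 45, x0_4 = 190, y0_4 = 265, x1_4 = 305, y1_4 = 350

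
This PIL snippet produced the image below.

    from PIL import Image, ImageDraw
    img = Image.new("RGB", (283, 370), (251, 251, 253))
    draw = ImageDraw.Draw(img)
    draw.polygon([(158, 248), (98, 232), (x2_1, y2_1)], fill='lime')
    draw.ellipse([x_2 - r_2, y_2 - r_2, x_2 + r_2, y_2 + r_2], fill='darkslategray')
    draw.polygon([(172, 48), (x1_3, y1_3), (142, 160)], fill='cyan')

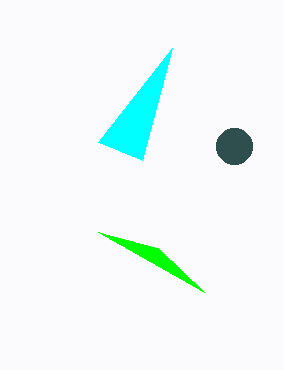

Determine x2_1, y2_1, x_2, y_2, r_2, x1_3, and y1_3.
x2_1 = 204, y2_1 = 292, x_2 = 234, y_2 = 146, r_2 = 18, x1_3 = 98, y1_3 = 142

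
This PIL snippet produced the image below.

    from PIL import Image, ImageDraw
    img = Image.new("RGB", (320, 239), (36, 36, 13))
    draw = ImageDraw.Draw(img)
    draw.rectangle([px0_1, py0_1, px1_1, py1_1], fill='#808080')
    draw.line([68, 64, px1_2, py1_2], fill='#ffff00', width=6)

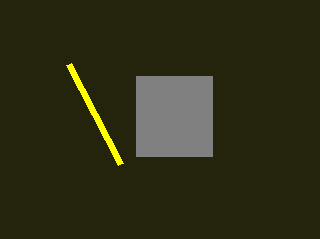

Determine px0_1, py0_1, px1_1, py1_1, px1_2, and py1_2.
px0_1 = 136, py0_1 = 76, px1_1 = 212, py1_1 = 156, px1_2 = 120, py1_2 = 164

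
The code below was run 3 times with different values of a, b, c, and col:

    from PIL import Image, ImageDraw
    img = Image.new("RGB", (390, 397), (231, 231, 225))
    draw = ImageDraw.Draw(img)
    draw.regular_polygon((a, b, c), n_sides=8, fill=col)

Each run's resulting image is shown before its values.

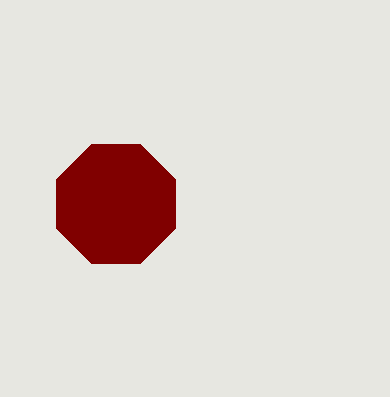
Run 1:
a = 116
b = 204
c = 64
col = 'maroon'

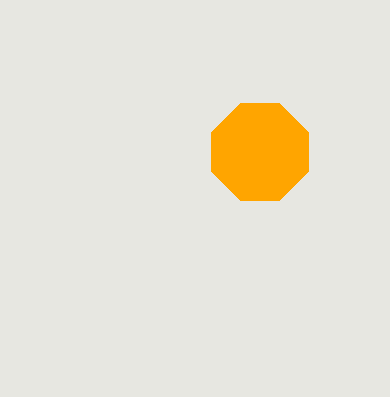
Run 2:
a = 260; b = 152; c = 52; col = 'orange'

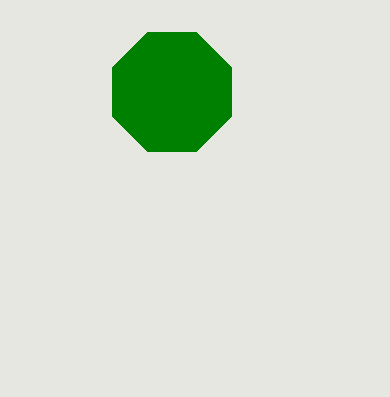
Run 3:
a = 172
b = 92
c = 64
col = 'green'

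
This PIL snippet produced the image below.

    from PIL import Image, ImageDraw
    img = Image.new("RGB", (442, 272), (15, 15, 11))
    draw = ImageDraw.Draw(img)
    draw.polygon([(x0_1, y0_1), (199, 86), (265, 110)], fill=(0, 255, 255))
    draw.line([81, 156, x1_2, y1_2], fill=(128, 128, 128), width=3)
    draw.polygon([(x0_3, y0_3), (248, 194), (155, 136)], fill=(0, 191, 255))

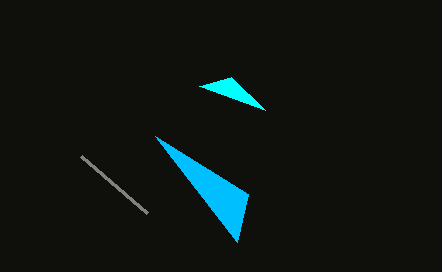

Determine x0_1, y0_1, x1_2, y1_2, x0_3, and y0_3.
x0_1 = 231
y0_1 = 77
x1_2 = 147
y1_2 = 213
x0_3 = 237
y0_3 = 242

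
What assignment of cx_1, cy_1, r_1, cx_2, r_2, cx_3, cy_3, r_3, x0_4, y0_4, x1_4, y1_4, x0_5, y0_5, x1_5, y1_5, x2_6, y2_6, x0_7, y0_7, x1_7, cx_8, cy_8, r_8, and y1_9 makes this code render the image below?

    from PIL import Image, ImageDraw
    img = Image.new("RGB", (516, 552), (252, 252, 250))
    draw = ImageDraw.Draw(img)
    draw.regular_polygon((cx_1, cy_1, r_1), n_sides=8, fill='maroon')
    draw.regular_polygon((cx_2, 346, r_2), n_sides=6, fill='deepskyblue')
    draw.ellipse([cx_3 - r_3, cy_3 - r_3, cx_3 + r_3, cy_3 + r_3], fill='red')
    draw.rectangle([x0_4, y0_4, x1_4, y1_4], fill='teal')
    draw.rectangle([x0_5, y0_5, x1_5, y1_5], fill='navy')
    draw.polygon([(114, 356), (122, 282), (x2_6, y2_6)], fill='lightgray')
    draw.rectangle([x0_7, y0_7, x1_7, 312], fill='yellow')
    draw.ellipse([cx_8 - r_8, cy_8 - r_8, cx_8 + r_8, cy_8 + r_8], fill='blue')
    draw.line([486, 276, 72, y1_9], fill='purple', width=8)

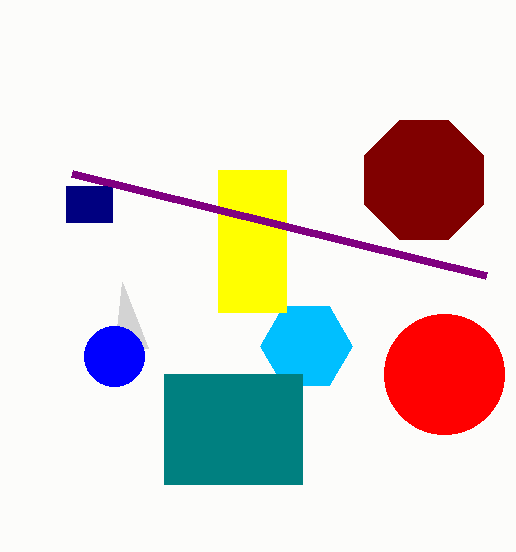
cx_1 = 424, cy_1 = 180, r_1 = 64, cx_2 = 306, r_2 = 46, cx_3 = 444, cy_3 = 374, r_3 = 60, x0_4 = 164, y0_4 = 374, x1_4 = 302, y1_4 = 484, x0_5 = 66, y0_5 = 186, x1_5 = 112, y1_5 = 222, x2_6 = 148, y2_6 = 348, x0_7 = 218, y0_7 = 170, x1_7 = 286, cx_8 = 114, cy_8 = 356, r_8 = 30, y1_9 = 174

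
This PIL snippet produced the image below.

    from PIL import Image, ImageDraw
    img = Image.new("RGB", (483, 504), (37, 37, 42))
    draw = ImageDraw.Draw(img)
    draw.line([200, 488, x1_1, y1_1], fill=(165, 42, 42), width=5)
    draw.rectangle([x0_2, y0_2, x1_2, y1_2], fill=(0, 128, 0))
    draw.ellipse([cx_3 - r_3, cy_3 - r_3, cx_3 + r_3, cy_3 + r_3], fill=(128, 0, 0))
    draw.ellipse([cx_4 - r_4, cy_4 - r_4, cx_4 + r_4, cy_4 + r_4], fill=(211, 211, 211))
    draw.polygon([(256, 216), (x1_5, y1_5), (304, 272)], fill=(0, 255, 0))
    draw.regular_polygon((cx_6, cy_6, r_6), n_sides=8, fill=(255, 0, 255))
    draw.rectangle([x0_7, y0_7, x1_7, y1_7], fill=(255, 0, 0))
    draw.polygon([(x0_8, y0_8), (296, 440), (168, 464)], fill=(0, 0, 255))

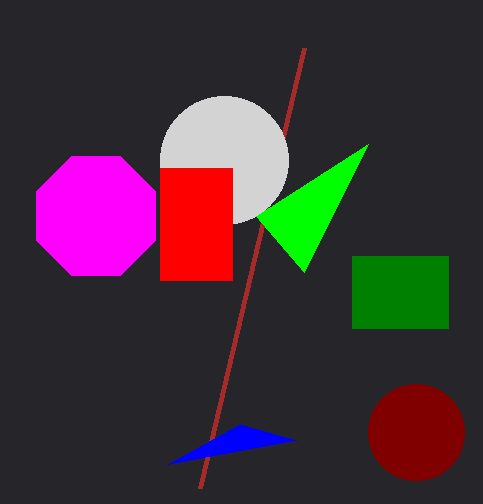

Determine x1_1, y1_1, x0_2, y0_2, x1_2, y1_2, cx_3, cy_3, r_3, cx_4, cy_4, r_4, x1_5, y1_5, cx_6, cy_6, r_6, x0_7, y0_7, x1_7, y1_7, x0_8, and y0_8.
x1_1 = 304, y1_1 = 48, x0_2 = 352, y0_2 = 256, x1_2 = 448, y1_2 = 328, cx_3 = 416, cy_3 = 432, r_3 = 48, cx_4 = 224, cy_4 = 160, r_4 = 64, x1_5 = 368, y1_5 = 144, cx_6 = 96, cy_6 = 216, r_6 = 64, x0_7 = 160, y0_7 = 168, x1_7 = 232, y1_7 = 280, x0_8 = 240, y0_8 = 424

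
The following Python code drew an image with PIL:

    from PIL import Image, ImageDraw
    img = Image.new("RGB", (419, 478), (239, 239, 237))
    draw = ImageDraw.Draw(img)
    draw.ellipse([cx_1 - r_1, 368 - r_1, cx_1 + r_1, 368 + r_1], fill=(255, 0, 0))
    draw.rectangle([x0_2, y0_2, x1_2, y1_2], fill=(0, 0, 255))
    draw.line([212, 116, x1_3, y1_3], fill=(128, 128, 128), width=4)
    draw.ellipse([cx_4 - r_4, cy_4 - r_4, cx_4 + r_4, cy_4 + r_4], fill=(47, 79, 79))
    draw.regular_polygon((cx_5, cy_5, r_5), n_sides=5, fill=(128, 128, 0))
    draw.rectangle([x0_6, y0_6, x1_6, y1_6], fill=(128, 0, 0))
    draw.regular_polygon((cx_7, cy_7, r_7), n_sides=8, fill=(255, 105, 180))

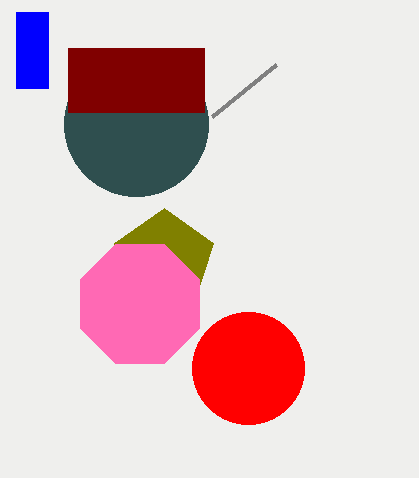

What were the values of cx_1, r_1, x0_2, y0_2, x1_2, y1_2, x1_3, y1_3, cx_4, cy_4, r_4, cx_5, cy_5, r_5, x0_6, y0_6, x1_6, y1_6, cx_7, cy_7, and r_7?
cx_1 = 248
r_1 = 56
x0_2 = 16
y0_2 = 12
x1_2 = 48
y1_2 = 88
x1_3 = 276
y1_3 = 64
cx_4 = 136
cy_4 = 124
r_4 = 72
cx_5 = 164
cy_5 = 260
r_5 = 52
x0_6 = 68
y0_6 = 48
x1_6 = 204
y1_6 = 112
cx_7 = 140
cy_7 = 304
r_7 = 64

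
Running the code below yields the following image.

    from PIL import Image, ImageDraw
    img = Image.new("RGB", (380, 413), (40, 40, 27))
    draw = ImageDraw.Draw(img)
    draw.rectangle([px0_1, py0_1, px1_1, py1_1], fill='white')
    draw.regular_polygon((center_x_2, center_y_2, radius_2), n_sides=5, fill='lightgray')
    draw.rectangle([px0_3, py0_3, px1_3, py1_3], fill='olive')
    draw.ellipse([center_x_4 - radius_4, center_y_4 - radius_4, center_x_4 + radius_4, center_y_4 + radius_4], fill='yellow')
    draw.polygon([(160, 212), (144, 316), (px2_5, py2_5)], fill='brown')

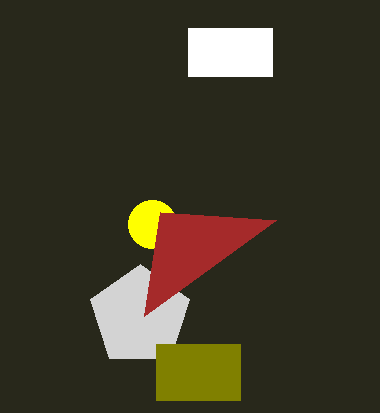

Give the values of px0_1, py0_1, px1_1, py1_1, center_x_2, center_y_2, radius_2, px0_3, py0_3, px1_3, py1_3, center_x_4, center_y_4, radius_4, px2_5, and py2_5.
px0_1 = 188, py0_1 = 28, px1_1 = 272, py1_1 = 76, center_x_2 = 140, center_y_2 = 316, radius_2 = 52, px0_3 = 156, py0_3 = 344, px1_3 = 240, py1_3 = 400, center_x_4 = 152, center_y_4 = 224, radius_4 = 24, px2_5 = 276, py2_5 = 220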